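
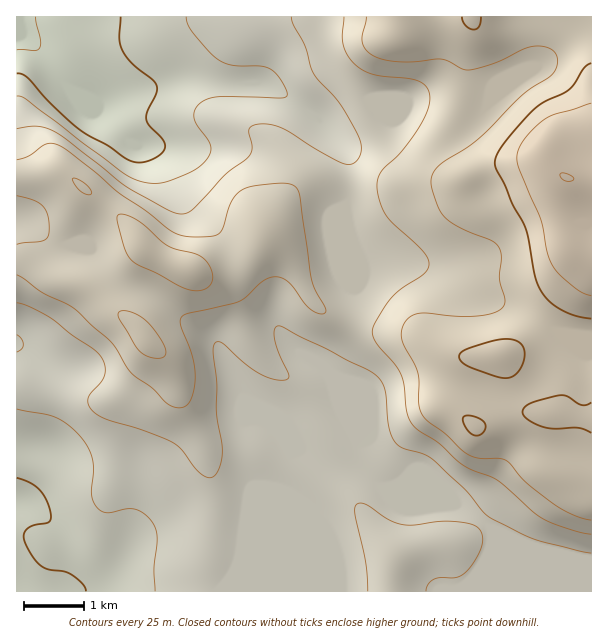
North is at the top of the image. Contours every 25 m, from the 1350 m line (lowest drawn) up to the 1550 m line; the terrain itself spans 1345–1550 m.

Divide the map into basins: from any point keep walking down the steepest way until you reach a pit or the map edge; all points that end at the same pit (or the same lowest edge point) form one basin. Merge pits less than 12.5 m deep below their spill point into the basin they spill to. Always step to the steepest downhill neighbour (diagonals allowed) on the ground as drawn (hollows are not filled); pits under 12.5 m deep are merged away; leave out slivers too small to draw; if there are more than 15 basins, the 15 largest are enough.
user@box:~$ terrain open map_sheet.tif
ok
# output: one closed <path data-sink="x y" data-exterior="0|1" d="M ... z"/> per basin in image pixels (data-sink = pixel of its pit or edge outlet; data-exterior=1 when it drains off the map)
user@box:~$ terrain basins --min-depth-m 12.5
<path data-sink="17 36" data-exterior="1" d="M591 16l-574 0-1 242 8 1 9 5 26 16 22 4 12 6 20 17-1-13 4-9 28-38 12 9 30 12 9 6 11 3 12 0 22-7 18-19 6-17 25 24 23 42 14 13 12 6 36 11 40 4 24 15 21 7 41-1 8 13 8 24 9 16 12 6 21 0 33 4z"/><path data-sink="17 500" data-exterior="1" d="M264 234l-6 17-18 19-22 7-12 0-11-3-9-6-30-12-12-9-18 25-14 22 0 11 2 3-21-18-12-6-22-4-35-21-8 1 0 331 575 1 1-173-34-5-21 0-12-6-9-16-8-24-8-13-41 1-18-6-27-16-40-4-36-11-12-6-14-13-23-42z"/>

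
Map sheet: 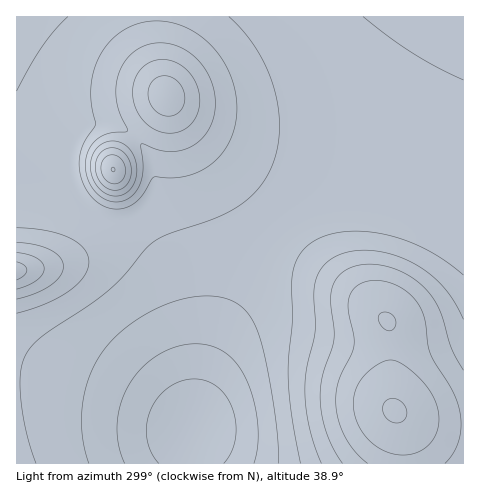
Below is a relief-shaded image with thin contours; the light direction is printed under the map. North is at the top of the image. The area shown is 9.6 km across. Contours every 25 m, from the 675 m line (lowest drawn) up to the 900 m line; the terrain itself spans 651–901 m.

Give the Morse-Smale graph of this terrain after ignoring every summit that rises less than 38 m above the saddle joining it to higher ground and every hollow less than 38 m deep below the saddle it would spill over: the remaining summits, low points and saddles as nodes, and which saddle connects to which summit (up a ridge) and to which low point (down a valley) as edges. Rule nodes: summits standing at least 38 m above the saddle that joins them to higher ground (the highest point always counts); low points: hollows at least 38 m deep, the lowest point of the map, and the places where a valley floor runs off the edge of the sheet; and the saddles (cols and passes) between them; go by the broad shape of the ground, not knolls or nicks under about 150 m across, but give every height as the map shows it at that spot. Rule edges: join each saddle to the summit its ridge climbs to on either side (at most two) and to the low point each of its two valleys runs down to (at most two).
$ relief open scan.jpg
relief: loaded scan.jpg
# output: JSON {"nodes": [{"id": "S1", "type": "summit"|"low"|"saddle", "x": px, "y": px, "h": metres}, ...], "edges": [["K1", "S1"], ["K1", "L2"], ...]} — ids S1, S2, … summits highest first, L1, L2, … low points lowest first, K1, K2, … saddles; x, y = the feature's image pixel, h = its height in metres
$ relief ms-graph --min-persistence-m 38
{"nodes": [
{"id": "S1", "type": "summit", "x": 113, "y": 169, "h": 901},
{"id": "S2", "type": "summit", "x": 395, "y": 411, "h": 877},
{"id": "S3", "type": "summit", "x": 167, "y": 96, "h": 865},
{"id": "S4", "type": "summit", "x": 17, "y": 271, "h": 864},
{"id": "L1", "type": "low", "x": 193, "y": 430, "h": 651},
{"id": "K1", "type": "saddle", "x": 134, "y": 138, "h": 802},
{"id": "K2", "type": "saddle", "x": 97, "y": 216, "h": 759},
{"id": "K3", "type": "saddle", "x": 288, "y": 224, "h": 742}],
"edges": [["K1", "S1"], ["K1", "S3"], ["K1", "L1"], ["K2", "S1"], ["K2", "S4"], ["K2", "L1"], ["K3", "S2"], ["K3", "S3"], ["K3", "L1"]]}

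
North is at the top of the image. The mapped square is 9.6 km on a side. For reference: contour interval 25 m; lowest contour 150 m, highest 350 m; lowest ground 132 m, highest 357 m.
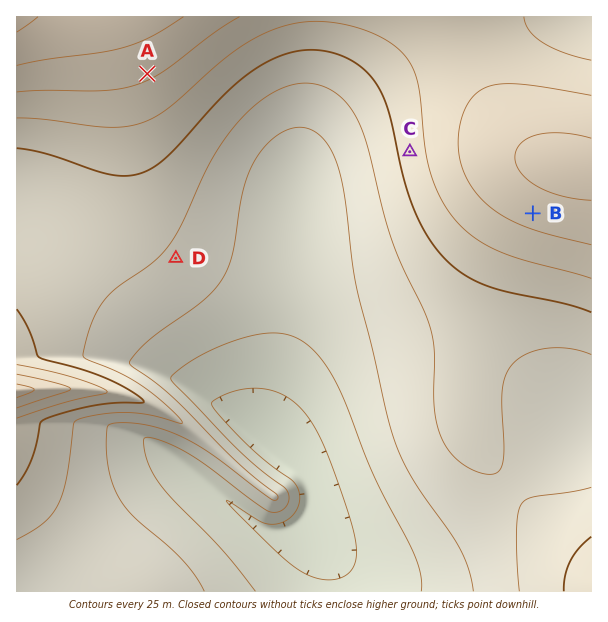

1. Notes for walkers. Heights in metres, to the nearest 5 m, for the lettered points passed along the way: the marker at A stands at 305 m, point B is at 310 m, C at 260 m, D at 220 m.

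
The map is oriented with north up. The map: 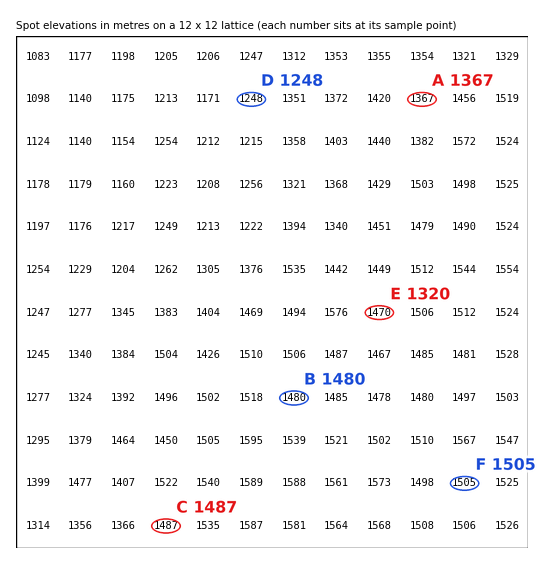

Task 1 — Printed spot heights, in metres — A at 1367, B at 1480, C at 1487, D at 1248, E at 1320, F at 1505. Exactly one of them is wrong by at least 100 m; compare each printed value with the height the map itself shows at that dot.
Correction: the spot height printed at E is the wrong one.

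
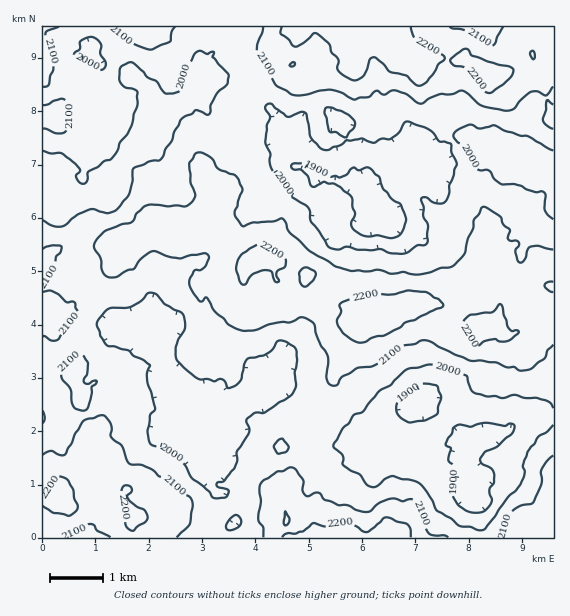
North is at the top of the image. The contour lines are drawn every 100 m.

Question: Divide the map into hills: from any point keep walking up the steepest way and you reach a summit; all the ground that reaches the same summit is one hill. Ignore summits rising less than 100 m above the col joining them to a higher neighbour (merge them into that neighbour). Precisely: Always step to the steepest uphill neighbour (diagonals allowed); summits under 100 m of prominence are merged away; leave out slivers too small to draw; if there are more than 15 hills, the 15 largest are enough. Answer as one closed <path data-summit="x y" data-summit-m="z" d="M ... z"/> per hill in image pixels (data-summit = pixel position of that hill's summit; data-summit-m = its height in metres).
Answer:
<path data-summit="359 320" data-summit-m="2288" d="M220 81l-16 5-7 8-6 1-15 15-16-9-9 1-6 9-2 9 7 13 3 2-5 0-26 26-3 10-12 9-2 5-20-14-12-2-12 1-10 11-9-10 0 190 14-7 7 0 21-20 7-1 8 2 26-13 11 0 7-4 9 1 9 9-6 9-3 4-9 2-12 16 0 14-8 6-1 13-7 9 6 2 16 15 16 1 19 12 9 0 16 20 14-20 12 3 4-3 8-20 0-10 12-3 20 3 14-10 4 0 4 4 12 20 7-1 16 7 12 17 12 3 12-4 9 6 1 2-7 7 9 11 10-22 6-7 13-9 5-10 6-6 3 4 6 26 16 10 22-11 8 0 4 4 9-5 12 1 8-5 7-2 8-6 14 0 12-10 12 2 1-248-5 0-20-20-17 2-4 7-8-12-13 1-20-12-6 0-12 10-14 18-20-9-19 0-7 3-14 22 0 6-4-7-6-3-8 2-3-4 1-12-8-17-4-16-11-13-5-2-12 5-10 1-16 18-6-9-2-9-21-20-12-5-9-8z"/><path data-summit="401 49" data-summit-m="2275" d="M553 26l-336 0-2 22-1 4-9 8 0 5 3 5 4-1 3 3-1 3 3 2-1 4 23 5 29 20 13 13 2 9 6 9 16-18 10-1 12-5 5 2 11 13 4 16 8 17-1 12 3 4 8-2 6 3 4 7 0-6 14-22 7-3 19 0 20 9 14-18 12-10 6 0 20 12 13-1 8 12 4-7 17-2 20 20 4 0z"/><path data-summit="393 537" data-summit-m="2251" d="M285 391l-12 4-6 6-16-3-16 3 0 10-8 20-4 3-12-3-14 21 6 2 4 7 0 22 9 10 11 2 8 9 0 17-12 9-4 8 264-1-4-28-10-13 4-20-4-7 0-22 2-4-4-5-12 1-15 10-16-7-3-3-6-26-3-4-6 6-5 10-13 9-6 7-10 22-9-11 7-7-1-2-9-6-12 4-12-3-12-17-16-7-7 1z"/><path data-summit="60 491" data-summit-m="2243" d="M149 318l-28 5-22 12-8-2-7 1-17 17-4 3-7 0-14 9 1 175 174 0 6-8 12-9 0-17-8-9-11-2-9-10 0-22-4-7-6-2 0-3-14-16-2-2-9 0-19-12-16-1-16-15-6-2 7-9 1-13 8-6 0-14 12-16 9-2 3-4 6-9z"/><path data-summit="136 27" data-summit-m="2183" d="M216 26l-173 0-1 143 8 11 11-10 12-1 12 2 20 14 2-5 12-9 3-10 26-26 5 0-3-2-7-13 2-9 6-9 9-1 16 9 15-15 6-1 7-8 11-5-1-2 3-2-5-8-5 2-4 12 4-14-2-9 9-8 3-9z"/><path data-summit="553 503" data-summit-m="2199" d="M547 415l-6 0-12 10-14 0-8 6-7 2-8 5-12-1-10 7-1 25 2 3 2 8-4 16 10 13 5 29 70-1 0-120z"/>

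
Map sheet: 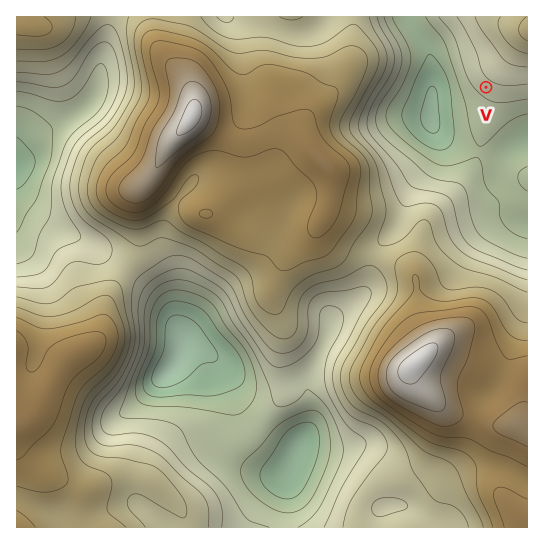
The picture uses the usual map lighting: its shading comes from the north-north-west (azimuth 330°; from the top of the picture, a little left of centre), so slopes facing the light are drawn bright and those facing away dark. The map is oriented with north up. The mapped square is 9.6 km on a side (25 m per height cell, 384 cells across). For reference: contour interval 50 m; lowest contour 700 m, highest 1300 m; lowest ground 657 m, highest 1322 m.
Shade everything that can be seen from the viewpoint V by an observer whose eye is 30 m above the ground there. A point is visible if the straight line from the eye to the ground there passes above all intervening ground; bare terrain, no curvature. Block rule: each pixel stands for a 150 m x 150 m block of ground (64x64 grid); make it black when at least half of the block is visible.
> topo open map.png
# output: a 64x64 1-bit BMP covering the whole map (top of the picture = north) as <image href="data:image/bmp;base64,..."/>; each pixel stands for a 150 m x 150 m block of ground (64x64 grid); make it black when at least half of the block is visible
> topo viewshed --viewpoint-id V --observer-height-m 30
<image width="64" height="64" href="data:image/bmp;base64,Qk0+AgAAAAAAAD4AAAAoAAAAQAAAAEAAAAABAAEAAAAAAAACAAATCwAAEwsAAAIAAAAAAAAA////AAAAAAAAAAAAAAAAAAAAAAAAAAAAAAAAAAAAAAAAAAAAAAAAAAAAAAAAAAAAAAAAAAAAAAAAAAAAAAAAAAAAAAAAAAAAAAAAAAAAAAAAAAAAAAAAAAAAAAAAAAAAAAAAAAAAAAAAAAAAAAAAAAAAAAAAAAAAAAAAAAAAAAYAAAAAAAAAAgAAAAAAAAACAAAAAAAAAAIAAAAAAAAAAgAAAAAAAAADAAAAAAABAAMAAAAAAAPABwAAAAAAA/APAAAAAAAB/A8AAAAAAAH+DwAAAAAAAP+/AAAAAAAAf/8AAAAAAAB//wAAAAAAAD//AAAAAAAAH/8AAAAAAAAf/wAAAAAAAD//AAAAAAAAf/8AAAAAAAD//wAAAAAAB///AAAAAAAP//8AAAAAAAd//wAAAAAABz//AAAAAAB///8AAAAAAP///wAAAAAA////AAAAAAD///8AAAAAAP///wAAAAAA////AAAAAAD///8AAAAAAf///wAAAAAD////AAAAAAf///8AAAAAB////wAAAAAH////AAAAAAf///4AAAIAB////AAAAwAH///8AAADAAP///wAAAAAAP/5/gAAAAAAf/D/AAAAAAA/8P8AAAAAAD/w/wAAAAAAH/D/AAAAAAAf8P8AAAAAAB/w/wAAAAAAH/P/AAAAAAAf//AAAAAAAB//4A=="/>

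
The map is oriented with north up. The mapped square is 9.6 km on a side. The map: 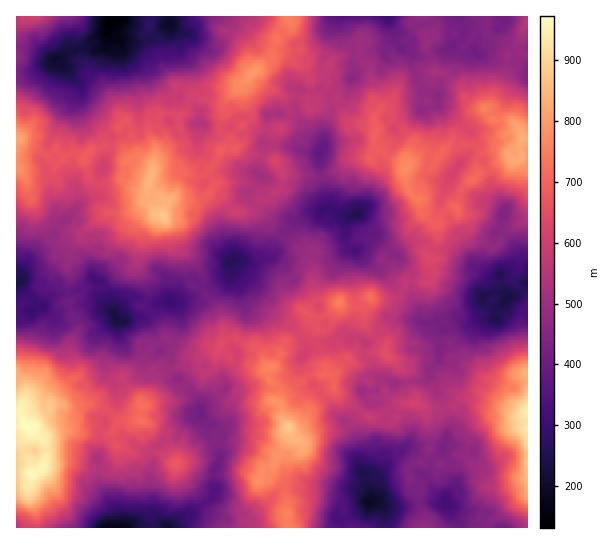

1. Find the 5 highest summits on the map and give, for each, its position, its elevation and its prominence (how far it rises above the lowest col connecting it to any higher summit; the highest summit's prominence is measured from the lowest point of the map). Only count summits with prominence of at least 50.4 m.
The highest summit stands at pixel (29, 427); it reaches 973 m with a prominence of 842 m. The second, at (289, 427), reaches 880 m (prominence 336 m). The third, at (163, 215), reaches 874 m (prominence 326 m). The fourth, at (251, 74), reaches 799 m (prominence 155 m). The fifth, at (406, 169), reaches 770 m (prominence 101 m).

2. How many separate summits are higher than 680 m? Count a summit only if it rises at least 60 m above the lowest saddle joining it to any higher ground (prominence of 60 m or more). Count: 7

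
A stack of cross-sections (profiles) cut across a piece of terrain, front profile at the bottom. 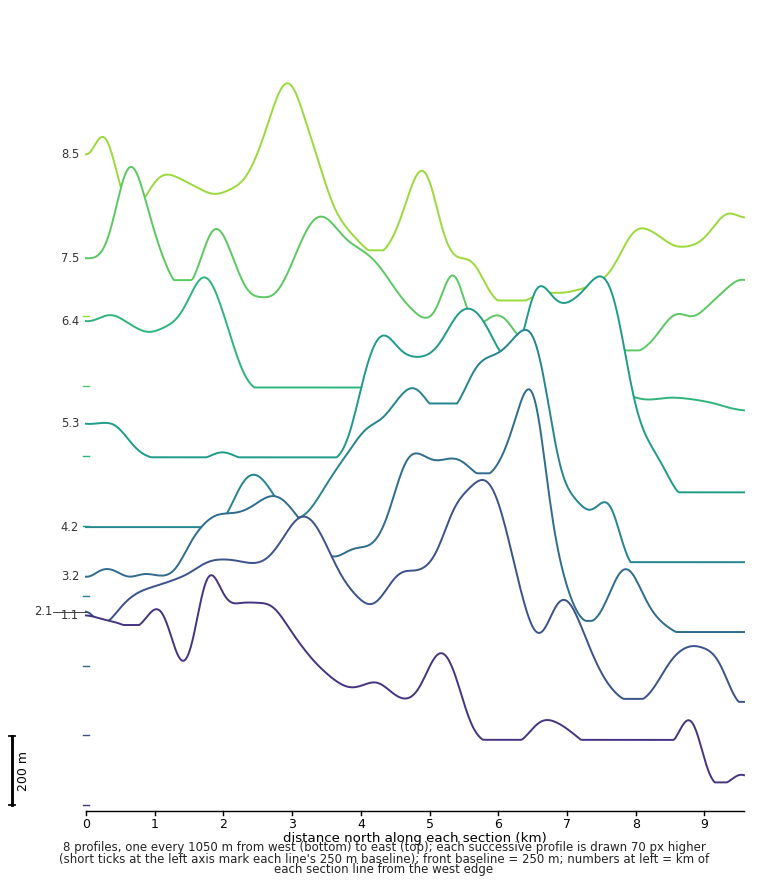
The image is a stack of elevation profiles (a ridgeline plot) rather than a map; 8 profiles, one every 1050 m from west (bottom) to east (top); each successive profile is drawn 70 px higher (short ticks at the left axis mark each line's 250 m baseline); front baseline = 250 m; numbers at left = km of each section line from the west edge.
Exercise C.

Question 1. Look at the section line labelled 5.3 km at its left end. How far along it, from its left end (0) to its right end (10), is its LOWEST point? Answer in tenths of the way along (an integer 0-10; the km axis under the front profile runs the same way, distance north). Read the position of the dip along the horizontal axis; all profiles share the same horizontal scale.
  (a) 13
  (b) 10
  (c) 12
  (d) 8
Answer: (b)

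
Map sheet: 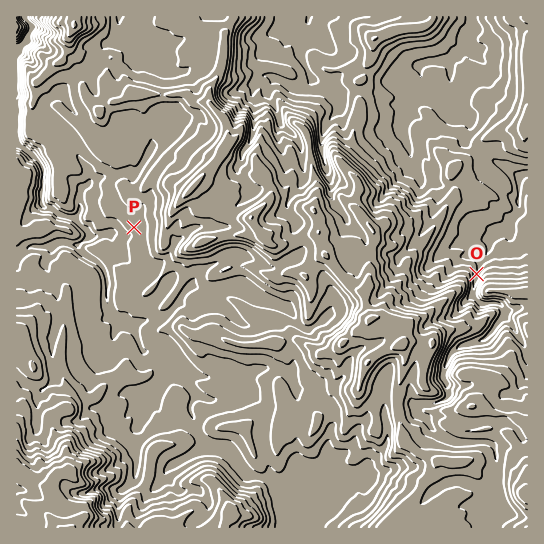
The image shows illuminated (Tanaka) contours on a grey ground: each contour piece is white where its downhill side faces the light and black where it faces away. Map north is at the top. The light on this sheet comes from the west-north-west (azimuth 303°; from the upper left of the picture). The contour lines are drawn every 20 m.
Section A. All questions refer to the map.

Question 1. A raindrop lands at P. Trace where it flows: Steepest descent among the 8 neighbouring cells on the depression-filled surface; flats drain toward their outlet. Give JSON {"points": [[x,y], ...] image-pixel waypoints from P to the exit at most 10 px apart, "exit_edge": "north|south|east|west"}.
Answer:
{"points": [[134, 227], [127, 235], [117, 234], [106, 234], [95, 235], [85, 229], [75, 221], [65, 217], [54, 210], [43, 207], [42, 197], [43, 186], [43, 175], [41, 165], [31, 155], [21, 146], [17, 138]], "exit_edge": "west"}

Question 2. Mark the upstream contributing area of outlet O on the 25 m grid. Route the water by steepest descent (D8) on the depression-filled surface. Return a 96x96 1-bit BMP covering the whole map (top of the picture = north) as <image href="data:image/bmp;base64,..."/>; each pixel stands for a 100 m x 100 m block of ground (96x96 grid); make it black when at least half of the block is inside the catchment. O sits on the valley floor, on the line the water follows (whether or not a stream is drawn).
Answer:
<image width="96" height="96" href="data:image/bmp;base64,Qk2+BAAAAAAAAD4AAAAoAAAAYAAAAGAAAAABAAEAAAAAAIAEAAATCwAAEwsAAAIAAAAAAAAA////AAAAAAAAAAAAAAAAAAf///8AAAAAAAAAAAP///8AAAAAAAAAAAH///8AAAAAAAAAAAD///8AAAAAAAAAAAB///8AAAAAAAAAAAA///8AAAAAAAAAAAAf//8AAAAAAAAAAAAP//8AAAAAAAAAAAAP//8AAAAAAAAAAAAH//8AAAAAAAAAAAAD//8AAAAAAAAAAAAB//8AAAAAAAAAAAAB//8AAAAAAAAAAAAH//8AAAAAAAAAAAAf//8AAAAAAAAAAAB///8AAAAAAAAAAAB///8AAAAAAAAAAAD///8AAAAAAAAAAAD///8AAAAAAAAAAAD///8AAAAAAAAAAAD///8AAAAAAAAAAAD///8AAAAAAAAAAAH///8AAAAAAAAAAAH///8AAAAAAAAAAAD///8AAAAAAAAAAAD///8AAAAAAAAAAAD///8AAAAAAAAAAAD///8AAAAAAAAAAAD///8AAAAAAAAAAAB///8AAAAAAAAAAAB///8AAAAAAAAAAAB///8AAAAAAAAAAAB///8AAAAAAAAAAAB///8AAAAAAAAAAAB///8AAAAAAAAAAAB///8AAAAAAAAAAAB///8AAAAAAAAAAAB///8AAAAAAAAAAAA///8AAAAAAAAAAAAP//8AAAAAAAAAAAAD//8AAAAAAAAAAAAB//8AAAAAAAAAAAAA//8AAAAAAAAAAAAAf/8AAAAAAAAAAAAAP+AAAAAAAAAAAAAAHwAAAAAAAAAAAAAADwAAAAAAAAAAAAAABgAAAAAAAAAAAAAAAAAAAAAAAAAAAAAAAAAAAAAAAAAAAAAAAAAAAAAAAAAAAAAAAAAAAAAAAAAAAAAAAAAAAAAAAAAAAAAAAAAAAAAAAAAAAAAAAAAAAAAAAAAAAAAAAAAAAAAAAAAAAAAAAAAAAAAAAAAAAAAAAAAAAAAAAAAAAAAAAAAAAAAAAAAAAAAAAAAAAAAAAAAAAAAAAAAAAAAAAAAAAAAAAAAAAAAAAAAAAAAAAAAAAAAAAAAAAAAAAAAAAAAAAAAAAAAAAAAAAAAAAAAAAAAAAAAAAAAAAAAAAAAAAAAAAAAAAAAAAAAAAAAAAAAAAAAAAAAAAAAAAAAAAAAAAAAAAAAAAAAAAAAAAAAAAAAAAAAAAAAAAAAAAAAAAAAAAAAAAAAAAAAAAAAAAAAAAAAAAAAAAAAAAAAAAAAAAAAAAAAAAAAAAAAAAAAAAAAAAAAAAAAAAAAAAAAAAAAAAAAAAAAAAAAAAAAAAAAAAAAAAAAAAAAAAAAAAAAAAAAAAAAAAAAAAAAAAAAAAAAAAAAAAAAAAAAAAAAAAAAAAAAAAAAAAAAAAAAAAAAAAAAAAAAAAAAAAAAAAAAAAAAAAAAAAAAAAAAAAAAAAAAAAAAAAAAAAAAAAAAAAAAAAAAAAAAAAAAAAAAAAAAAAAAAAAAAAAAAAAAAAAAAAAAAAAAAAAAAAAAAAAAAAAAAAAAAAAAAAAAAAAAAAAAAAAAAAAAAAAAAAAAAAAAAAAAAAAAAAAAAAAAAAAAAAAA="/>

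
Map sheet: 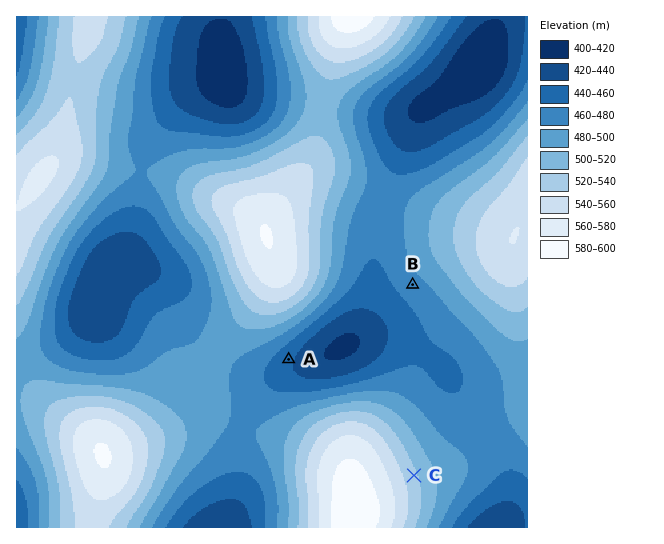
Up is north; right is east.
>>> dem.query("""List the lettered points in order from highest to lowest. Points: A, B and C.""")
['C', 'B', 'A']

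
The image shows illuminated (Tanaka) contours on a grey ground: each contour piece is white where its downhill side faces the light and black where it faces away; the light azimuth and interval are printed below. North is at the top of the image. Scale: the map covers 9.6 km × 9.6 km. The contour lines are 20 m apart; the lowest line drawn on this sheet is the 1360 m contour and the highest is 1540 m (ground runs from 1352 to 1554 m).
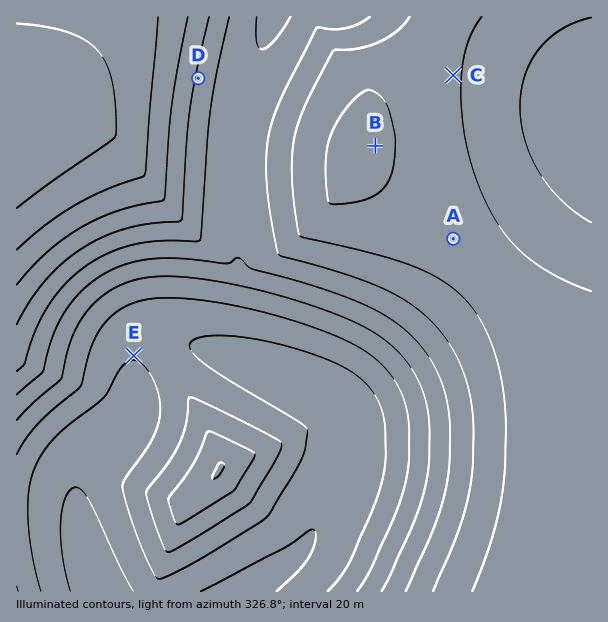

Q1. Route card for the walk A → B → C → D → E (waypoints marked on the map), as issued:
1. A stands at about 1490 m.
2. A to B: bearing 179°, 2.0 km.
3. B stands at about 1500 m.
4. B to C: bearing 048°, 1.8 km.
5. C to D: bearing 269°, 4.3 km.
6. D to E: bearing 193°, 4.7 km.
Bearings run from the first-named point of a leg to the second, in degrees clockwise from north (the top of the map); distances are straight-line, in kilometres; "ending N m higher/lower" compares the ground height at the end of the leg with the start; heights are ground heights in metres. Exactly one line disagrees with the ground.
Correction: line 2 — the bearing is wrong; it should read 320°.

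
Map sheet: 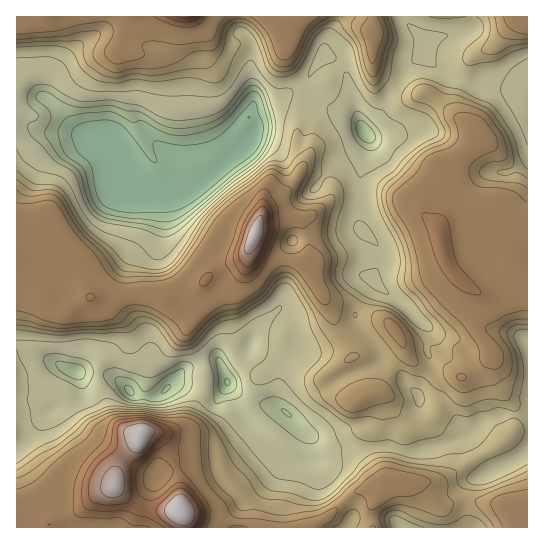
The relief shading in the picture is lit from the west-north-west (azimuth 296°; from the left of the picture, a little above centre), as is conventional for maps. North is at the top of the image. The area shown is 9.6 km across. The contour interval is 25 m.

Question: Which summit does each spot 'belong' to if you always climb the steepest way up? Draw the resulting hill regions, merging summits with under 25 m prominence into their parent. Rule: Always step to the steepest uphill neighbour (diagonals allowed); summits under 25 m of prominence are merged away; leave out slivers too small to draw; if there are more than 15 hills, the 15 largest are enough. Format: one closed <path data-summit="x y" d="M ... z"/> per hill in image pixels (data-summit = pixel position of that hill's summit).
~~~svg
<path data-summit="255 234" d="M306 87l-19 6-10 8-23 6 3 18-8 18-40 36-22 12-10 2-30-2-10-4-6-6-10-32-8-9-36-7-35-1-16-9-9-2-1 224 18 11 16 4 21 11 38 4 8 4 18 16 20 1 8-4 23-24 12-5 19-3 6 9 25-19 12-24 17-15 4 0 11 11 5 13-1 16-17 16 0 16-3 8 0 14 13 10 2 0 16-18 12-8 31-16 28-9 2-2 0-8-24-35 0-8 17-28-1-5 9-20-5-15-16-13 4-21-4-34 8-20 1-17-6-8-4-11-6-6-16-2-12-6-11-6z"/><path data-summit="441 241" d="M425 51l-17 15-11 19-8 8-8 20-17 18 5 7 0 12-9 25 4 22-4 33 16 13 5 12-9 26 26 19 31 30-2 21 5 12 0 10-13 17 0 8 22 2 24 31 5 2 13-12 15-6 30 0 0-314-30-16-24-1-23-8-18-12z"/><path data-summit="179 510" d="M281 311l-4 0-17 15-12 24-25 20 17 41 9 10-2 8-12 12-16 10-5 10-23 3-33 9-11 26-4 18 0 10 324 1-2-38 3-7 9-6 38-17 13-10 0-33-3-2-27 0-15 6-20 16-44 14-10 1-19-5-35 4-13-2-19 10-10 1-2-3-2-22-33-30 3-38 18-18-1-19-8-13z"/><path data-summit="185 17" d="M238 16l-221 0-1 105 10 2 16 9 35 1 36 7 8 9 10 32 6 6 10 4 14 0 9 2 17-2 27-16 31-29-8-9-1-10 5-9 12-11 0-18-2-12 1-30-5-12-7-4z"/><path data-summit="139 437" d="M217 360l-15 1-16 7-23 24-8 4-20-1-13-12-13-8-31-3 5 14-3 12-13 9-8 2 7 2 17 18 63 43 11 3 34-11 20-1 4-2 1-7 19-13 9-8 5-10 0-2-9-10-4-12-8-13-5-17z"/><path data-summit="115 485" d="M63 409l-10 0-4 3-17 22-15 15 2 4 41 53 11 22 71 0 5-29 10-24-19-7-23-19-32-20z"/><path data-summit="363 397" d="M381 361l-8 6-23 6-31 16-12 8-18 18 20 20 2 22 2 3 10-1 19-10 13 2 32-4 5-14 21-16 7-16-3-7-18-21z"/><path data-summit="527 17" d="M527 16l-124 0 0 2 18 20 4 16 4 7 13 10 27 12 29 2 8 3 21 12z"/><path data-summit="374 33" d="M402 16l-61 0-20 38 1 3 8 0 5 3 9 10 19 61 18-18 8-20 8-8 11-19 16-13-3-15-17-17z"/><path data-summit="287 25" d="M339 16l-100 1 1 14 7 4 5 12-1 30 3 30 23-6 10-8 20-7 1-8 13-21 11-26 8-12z"/><path data-summit="395 330" d="M374 283l-7 8-11 20 1 12 19 23 4 8 0 7 19 12 6 9 13 11 14-20 0-10-5-12 2-21-31-30z"/><path data-summit="527 523" d="M527 451l-12 9-38 17-9 6-3 7 0 27 4 11 59-1z"/>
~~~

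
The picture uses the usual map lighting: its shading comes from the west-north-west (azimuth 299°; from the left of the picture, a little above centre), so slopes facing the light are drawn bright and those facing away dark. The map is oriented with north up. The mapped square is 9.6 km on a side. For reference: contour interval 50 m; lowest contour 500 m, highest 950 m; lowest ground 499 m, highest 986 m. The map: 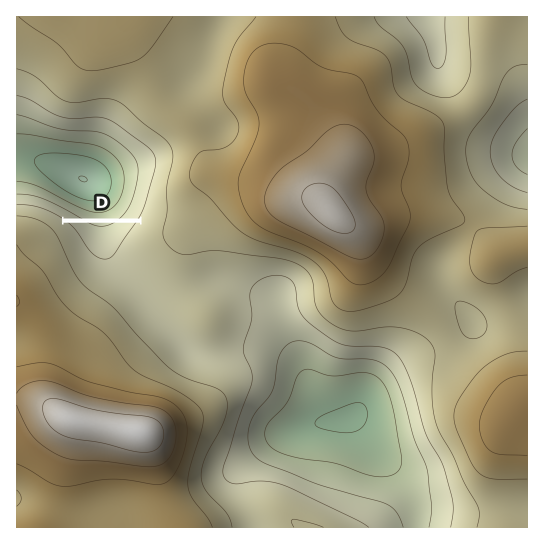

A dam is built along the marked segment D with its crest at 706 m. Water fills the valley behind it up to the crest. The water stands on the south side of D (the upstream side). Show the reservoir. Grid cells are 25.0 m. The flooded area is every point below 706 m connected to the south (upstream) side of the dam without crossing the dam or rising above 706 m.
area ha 69.5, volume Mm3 12.88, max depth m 65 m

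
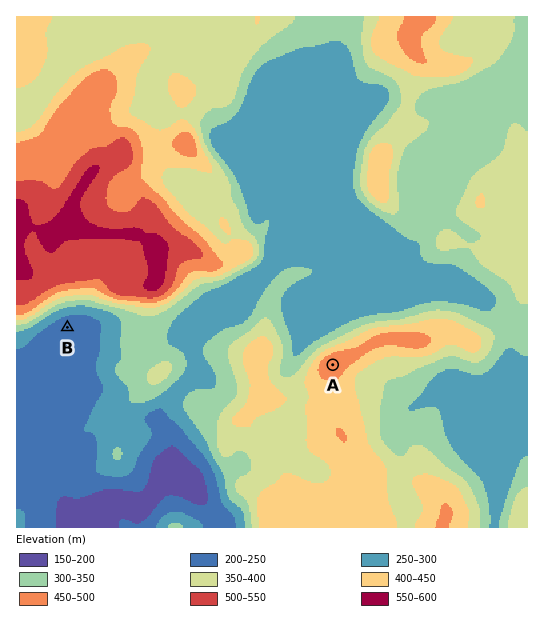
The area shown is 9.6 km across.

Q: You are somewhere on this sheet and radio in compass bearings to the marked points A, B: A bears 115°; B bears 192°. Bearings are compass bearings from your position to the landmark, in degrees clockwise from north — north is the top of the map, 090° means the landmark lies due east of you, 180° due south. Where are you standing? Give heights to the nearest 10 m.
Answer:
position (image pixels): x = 84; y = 249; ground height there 530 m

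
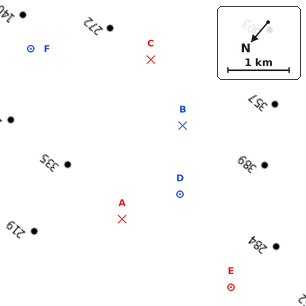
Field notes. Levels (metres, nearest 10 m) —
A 280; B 350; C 310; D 340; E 270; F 160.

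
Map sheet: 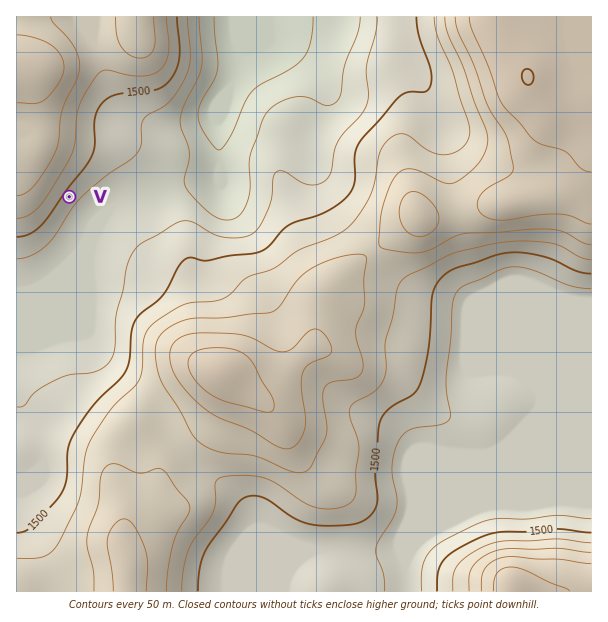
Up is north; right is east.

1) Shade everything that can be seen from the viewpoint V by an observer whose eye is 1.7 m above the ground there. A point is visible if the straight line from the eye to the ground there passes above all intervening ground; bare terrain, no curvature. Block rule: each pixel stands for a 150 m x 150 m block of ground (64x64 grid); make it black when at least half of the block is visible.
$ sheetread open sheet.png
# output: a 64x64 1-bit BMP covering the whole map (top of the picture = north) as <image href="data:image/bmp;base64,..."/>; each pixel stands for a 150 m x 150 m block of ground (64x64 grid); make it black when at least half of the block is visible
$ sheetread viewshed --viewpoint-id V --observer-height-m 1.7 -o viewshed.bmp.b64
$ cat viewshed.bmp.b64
<image width="64" height="64" href="data:image/bmp;base64,Qk0+AgAAAAAAAD4AAAAoAAAAQAAAAEAAAAABAAEAAAAAAAACAAATCwAAEwsAAAIAAAAAAAAA////AAAAAAAAAAAAAAAAAPAAAAAAAAAA+AAAAAAAAAD4AAAAAAAAAPwAAAAAAAAA/gAAAAAAAAD/8AAAAAAAAP/4AAAAAAAA//wAAAAAAAD//AAAAAAAAH+8AAAAAAAAPzgAAAAAAAAj+AAAAAAAACPwAAAAAAAAA/AAAAAAAAD/4AAAAAAAAP/gAAAAAAAA/+AAAAAAAAD/8AAAAAAAAP/8AAAAAAAA//4AAAAAAAD//gAAAAAAAP/+AAAAAAAA//8AAAAAAAD//wAAAAAAAP///gAAAAAA////ggAAAAD////DAAAAAP///8eAAAAA////54AAAAD/////gAAAAP////+AAAAAf////4AAAAB/////wAAAAD/////AAAAAH////+AAAAAf//f/8AAAAA//8//8AAAAD//w///gAAAP//B///AAAA//8H//+AAAD//gf//wAAAf/+B///AAAB//4H//8AAAH//gfn/wAAAP/8D8H/AAAAH/wPwf4AAAAH/A+B/gAf4AP8B4P+AH/AAAAHw/4AfgAAAAfH/AD+AAAAA+P8AP4AAAAD4f4B/AAAAAPg/gP8AAAAAeD+D/gAABgA4P4f+AAAGABx/j/wAAA4AB/+f/AAAHAAD///8AAAYAAH///gAABAAAP//8AAAAAAAf//wAAAAAAB//+AAAAAAAD//4AA=="/>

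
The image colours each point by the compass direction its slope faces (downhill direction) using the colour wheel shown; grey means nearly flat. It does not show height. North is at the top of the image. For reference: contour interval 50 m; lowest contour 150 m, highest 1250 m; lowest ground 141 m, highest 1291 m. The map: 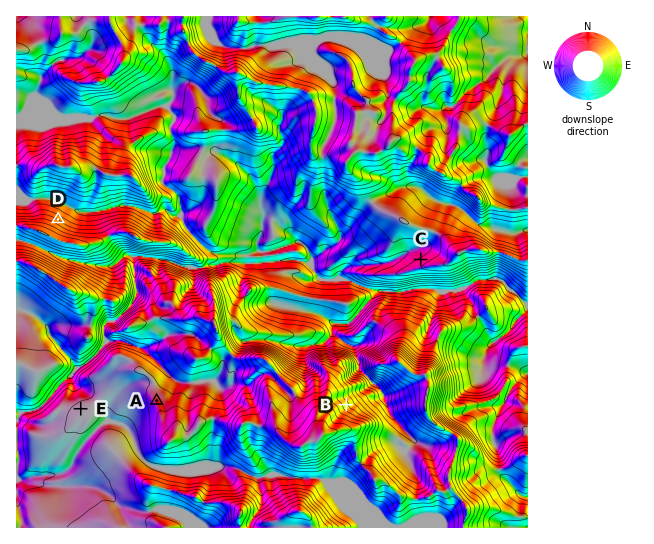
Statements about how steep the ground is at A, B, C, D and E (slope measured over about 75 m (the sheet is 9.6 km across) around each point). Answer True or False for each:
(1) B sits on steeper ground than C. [True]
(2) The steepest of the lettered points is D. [True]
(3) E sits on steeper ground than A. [False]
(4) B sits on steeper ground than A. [True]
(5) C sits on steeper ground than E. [True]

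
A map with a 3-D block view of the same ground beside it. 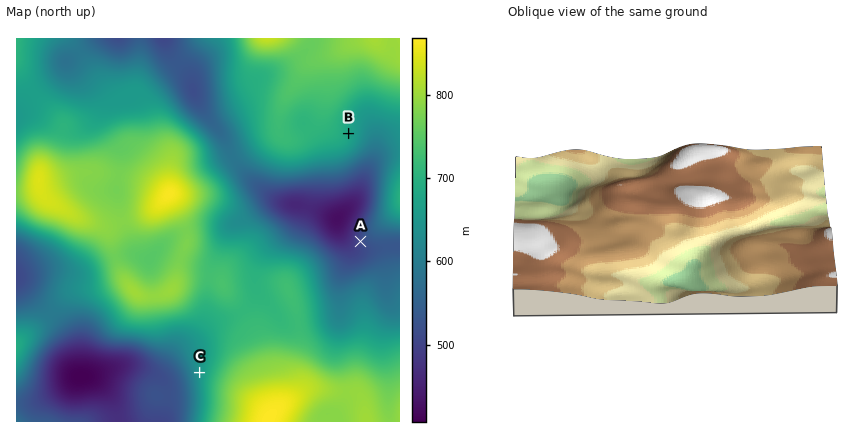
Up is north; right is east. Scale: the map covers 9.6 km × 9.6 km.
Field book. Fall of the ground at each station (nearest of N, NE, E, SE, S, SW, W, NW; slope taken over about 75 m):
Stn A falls W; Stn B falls E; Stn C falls W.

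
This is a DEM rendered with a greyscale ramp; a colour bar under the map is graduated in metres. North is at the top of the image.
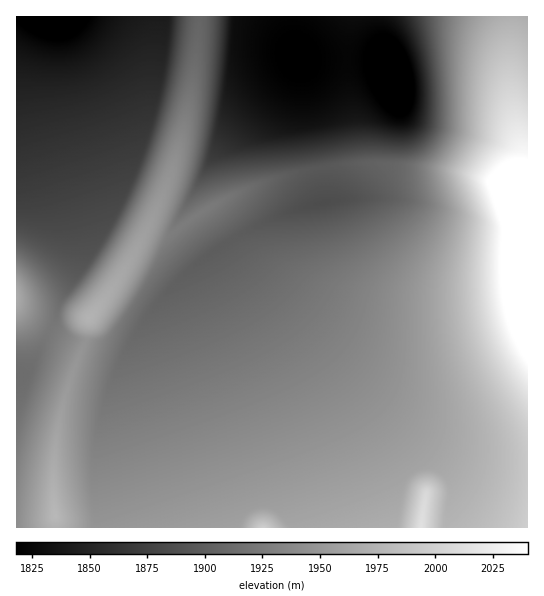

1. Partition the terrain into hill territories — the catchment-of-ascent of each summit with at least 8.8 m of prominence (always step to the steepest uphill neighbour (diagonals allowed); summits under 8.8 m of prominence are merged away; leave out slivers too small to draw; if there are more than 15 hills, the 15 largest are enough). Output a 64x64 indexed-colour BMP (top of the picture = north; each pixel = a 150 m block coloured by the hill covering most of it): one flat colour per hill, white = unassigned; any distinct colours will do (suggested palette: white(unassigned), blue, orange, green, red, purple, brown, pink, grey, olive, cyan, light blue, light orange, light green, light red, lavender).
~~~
<image width="64" height="64" href="data:image/bmp;base64,Qk12CAAAAAAAAHYAAAAoAAAAQAAAAEAAAAABAAQAAAAAAAAIAAATCwAAEwsAABAAAAAAAAAA////ALR3HwAOf/8ALKAsACgn1gC9Z5QAS1aMAMJ34wB/f38AIr28AM++FwDox64AeLv/AIrfmACWmP8A1bDFAFVVVVVVMzMzMzMzMzMzMzMzNERERERERERERBERERERVVVVVVUzMzMzMzMzMzMzMzNEREREREREREREERERERFVVVVVVTMzMzMzMzMzMzMzM0REREREREREREQREREREVVVVVVVMzMzMzMzMzMzMzMzRERERERERERERBERERERVVVVVVUzMzMzMzMzMzMzMzREREREREREREREERERERFVVVVVVTMzMzMzMzMzMzMzNEREREREREREREQREREREVVVVVVVMzMzMzMzMzMzMzM0RERERERERERERBERERERVVVVVVUzMzMzMzMzMzMzM0RERERERERERERBERERERFVVVVVVTMzMzMzMzMzMzMzRERERERERERERBEREREREVVVVVVVMzMzMzMzMzMzMzNERERERERERERBERERERERVVVVVVUzMzMzMzMzMzMzNERERERERERERBERERERERFVVVVVVTMzMzMzMzMzMzM0RERERERERERBEREREREREVVVVVVVMzMzMzMzMzMzM0RERERERERERBERERERERERVVVVVVVTMzMzMzMzMzMzRERERERERERBERERERERERFVVVVVVVMzMzMzMzMzMzNERERERERERBEREREREREREVVVVVVVUzMzMzMzMzMzNERERERERERBERERERERERERVVVVVVVTMzMzMzMzMzM0RERERERERBERERERERERERFVVVVVVVUzMzMzMzMzMzRERERERERBEREREREREREREVVVVVVVVTMzMzMzMzMzRERERERERBERERERERERERERZVVVVVVVUzMzMzMzMzNERERERERBERERERERERERERFmVVVVVVVTMzMzMzMzNERERERERBEREREREREREREREWZVVVVVVVMzMzMzMzM0RERERERBERERERERERERERERZmVVVVVSIjMzMzMzM0RERERERBERERERERERERERERFmZlVVIiIiIzMzMzMzRERERERBEREREREREREREREREWZmUiIiIiIjMzMzMzNEREREREERERERERERERERERERZmZiIiIiIiIzMzMzNEREREREERERERERERERERERERFmZmIiIiIiIiMzMzM0REREREEREREREREREREREREREWZmYiIiIiIiIzMzM0REREREERERERERERERERERERERZmZmIiIiIiIiMzMzREREREERERERERERERERERERERFmZmYiIiIiIiIjMzREREREEREREREREREREREREREREWZmZmIiIiIiIiIzNEREREERERERERERERERERERERERZmZmYiIiIiIiIiNEREREQRERERERERERERERERERERFmZmZmIiIiIiIiIkREREQREREREREREREREREREREREWZmZmYiIiIiIiIiJEREQRERERERERERERERERERERERZmZmZiIiIiIiIiIiJEQRERERERERERERERERERERERFmZmZmIiIiIiIiIiIiRBEREREREREREREREREREREREWZmZmYiIiIiIiIiIiIiERERERERERERERERERERERERZmZmYiIiIiIiIiIiIiIhERERERERERERERERERERERFmZmZiIiIiIiIiIiIiIiIiEREREREREREREREREREREWZmZmIiIiIiIiIiIiIiIiIiERERERERERERERERERERZmZmYiIiIiIiIiIiIiIiIiIiIhERERERERERERERERFmZmYiIiIiIiIiIiIiIiIiIiIiEREREREREREREREREWZmZiIiIiIiIiIiIiIiIiIiIiIRERERERERERERERERZmZmIiIiIiIiIiIiIiIiIiIiIhERERERERERERERERFmZmIiIiIiIiIiIiIiIiIiIiIiEREREREREREREREREWZmYiIiIiIiIiIiIiIiIiIiIiIRERERERERERERERERZmZiIiIiIiIiIiIiIiIiIiIiIhERERERERERERERERFmZiIiIiIiIiIiIiIiIiIiIiIiEREREREREREREREREWZmIiIiIiIiIiIiIiIiIiIiIiERERERERERERERERERZmYiIiIiIiIiIiIiIiIiIiIiIRERERERERERERERERFmYiIiIiIiIiIiIiIiIiIiIiIhEREREREREREREREREWZiIiIiIiIiIiIiIiIiIiIiIiERERERERERERERERERZmIiIiIiIiIiIiIiIiIiIiIiIRERERERERERERERERFmYiIiIiIiIiIiIiIiIiIiIiIhEREREREREREREREREWZiIiIiIiIiIiIiIiIiIiIiIhERERERERERERERERERZmIiIiIiIiIiIiIiIiIiIiIiERERERERERERERERERFmYiIiIiIiIiIiIiIiIiIiIiIREREREREREREREREREWZiIiIiIiIiIiIiIiIiIiIiIhERERERERERERERERERZmIiIiIiIiIiIiIiIiIiIiIhERERERERERERERERERFmYiIiIiIiIiIiIiIiIiIiIiEREREREREREREREREREWZmIiIiIiIiIiIiIiIiIiIiIRERERERERERERERERERZmYiIiIiIiIiIiIiIiIiIiIhERERERERERERERERERFmZiIiIiIiIiIiIiIiIiIiIiEREREREREREREREREREWZmIiIiIiIiIiIiIiIiIiIiERERERERERERERERERER"/>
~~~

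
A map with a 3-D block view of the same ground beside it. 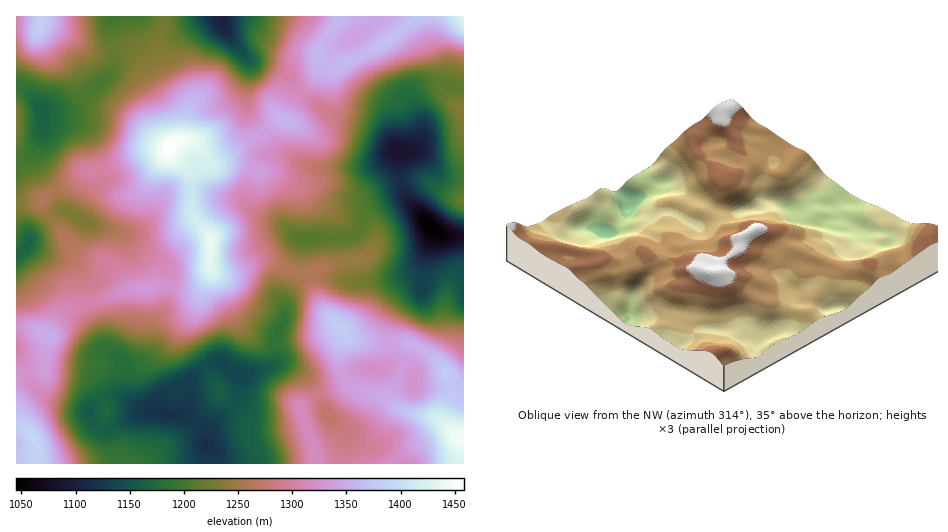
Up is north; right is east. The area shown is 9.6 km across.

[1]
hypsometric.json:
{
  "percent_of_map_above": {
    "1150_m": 90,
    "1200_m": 76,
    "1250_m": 56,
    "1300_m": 37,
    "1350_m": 14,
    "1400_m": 4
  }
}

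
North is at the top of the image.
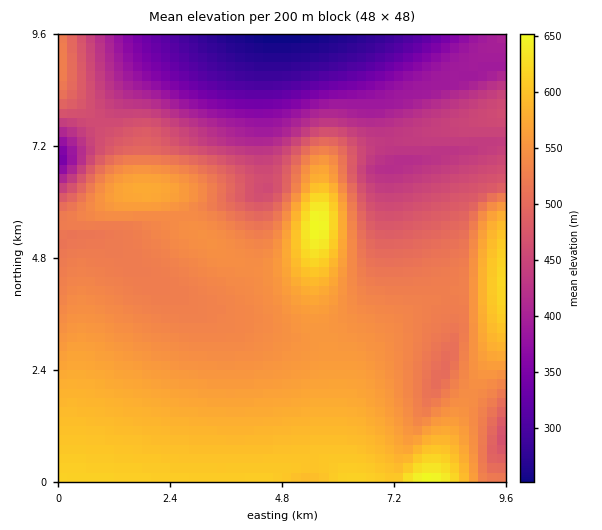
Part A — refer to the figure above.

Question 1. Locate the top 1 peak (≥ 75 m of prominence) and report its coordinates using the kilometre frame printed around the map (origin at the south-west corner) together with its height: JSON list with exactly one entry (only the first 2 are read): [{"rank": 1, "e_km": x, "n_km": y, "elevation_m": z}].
[{"rank": 1, "e_km": 5.56, "n_km": 5.51, "elevation_m": 654}]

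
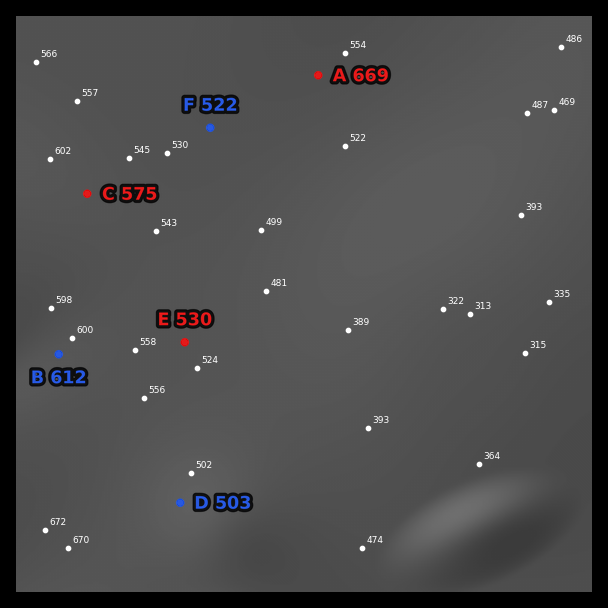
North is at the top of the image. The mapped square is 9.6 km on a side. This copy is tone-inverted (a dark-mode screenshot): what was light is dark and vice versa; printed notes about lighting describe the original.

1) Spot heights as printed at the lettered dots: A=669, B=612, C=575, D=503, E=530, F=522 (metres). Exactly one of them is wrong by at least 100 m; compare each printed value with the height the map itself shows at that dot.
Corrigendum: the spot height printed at A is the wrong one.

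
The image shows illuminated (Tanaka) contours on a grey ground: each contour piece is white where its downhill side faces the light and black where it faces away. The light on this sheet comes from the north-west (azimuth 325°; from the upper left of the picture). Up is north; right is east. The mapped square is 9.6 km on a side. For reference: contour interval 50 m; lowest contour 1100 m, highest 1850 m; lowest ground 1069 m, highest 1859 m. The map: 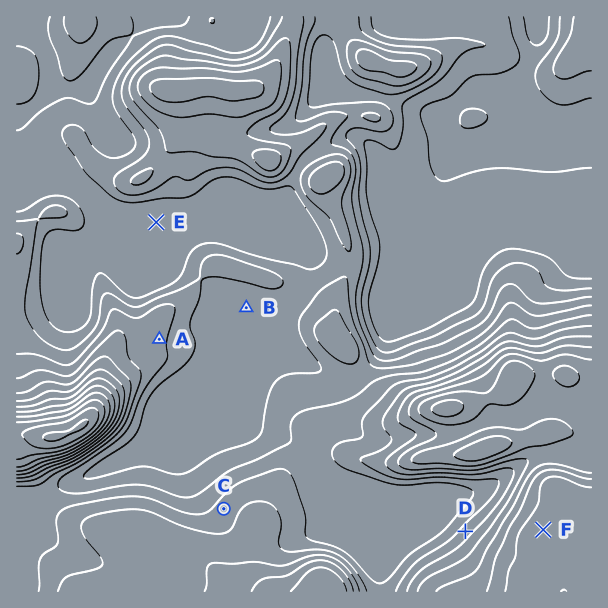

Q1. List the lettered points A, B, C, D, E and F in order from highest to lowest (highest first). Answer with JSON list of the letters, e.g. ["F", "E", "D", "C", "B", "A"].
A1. ["F", "D", "C", "A", "B", "E"]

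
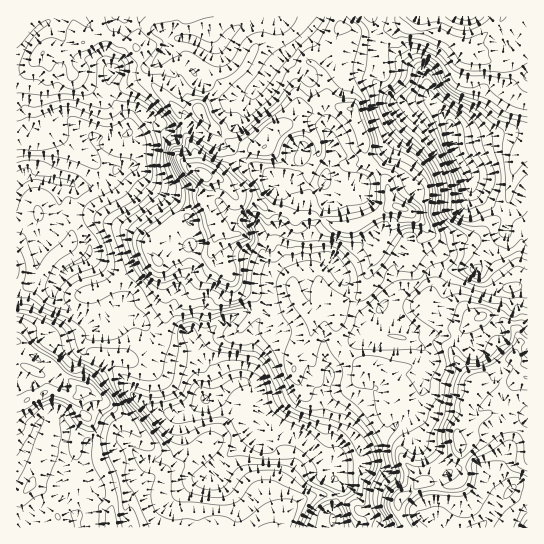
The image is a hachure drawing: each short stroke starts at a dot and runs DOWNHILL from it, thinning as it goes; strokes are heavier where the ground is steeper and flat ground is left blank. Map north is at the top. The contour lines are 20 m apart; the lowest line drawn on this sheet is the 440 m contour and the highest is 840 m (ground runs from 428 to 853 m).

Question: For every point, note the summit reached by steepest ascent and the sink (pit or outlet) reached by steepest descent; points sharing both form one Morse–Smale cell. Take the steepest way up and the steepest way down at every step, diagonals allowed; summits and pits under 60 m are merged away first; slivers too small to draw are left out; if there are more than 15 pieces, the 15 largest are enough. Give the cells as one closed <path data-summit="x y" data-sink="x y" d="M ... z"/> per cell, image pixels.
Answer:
<path data-summit="203 175" data-sink="453 138" d="M527 16l-24 0-9 12-25 20-6 0-26-15-27-2-10-8-3-7-380 0-1 53 7 0 6-2 17-18 23 3 12-9 12-3 9-7 20 10 9 1 6 5 3 5 0 20 11 9 26 27 7 12 3 15 8 13 1 16 12 16-4 17-17 9-8 9-5 8-13 7-9 9-1 8 7 12 28-6 23 0 3-4 7-22 11 6 9-2 16 7 11-1 3-5 0-12-3-14 19 3 10 8 3-3 17 0 23 11 13 0 8-3 32-17 11 1 1 5-3 5-16 21-16 32 0 14-3 6-6 6-10 3-10 7-3 28 1 8 6 10 16-13 24 5 28-1 4-3-2-8-16-15-6-10-7-3 10-12 17-6 23-16 43-2 8-4 10 6 12 17 10-1 7-9 4-12z"/><path data-summit="203 175" data-sink="17 185" d="M54 49l-8 0-17 18-13 3 0 219 11-2 8-8 12 5 7 0-2 5 1 8 13 11 27 15 21-14 7 6 18 2 10 12 13 7 3-13 0-30-4-27-9-13-1-10 10-11 13-7 5-8 8-9 17-9 4-10-1-11-11-12-1-16-8-13-3-15-7-12-24-26-8-4-7 0-23 12-13 3-31-22-4-21-9 0z"/><path data-summit="203 175" data-sink="205 399" d="M399 207l-8 0-40 20-13 0-23-11-17 0-3 3-10-8-18-2 2 25-3 5-11 1-16-7-9 2-11-6-7 22-3 4-23 0-27 7 4 9 2 22 0 30-2 12 6 4 13 0 7-4 4 11 16 16 11 25 0 6-5 4-12 3-20 14 0 13 6 16 24 29 2 0 5-7 27-28 9-2 3-15 11 1 36 22 13-13 4-11 0-22 6-18 0-12 14-13-7-19 3-28 10-7 10-3 6-6 3-6 0-14 9-20 26-38 0-4z"/><path data-summit="82 393" data-sink="205 399" d="M189 335l-7 4-13 0-7-3-6 10-11 11-10 3-33-4-14 23-3 12-6 4 4 18 8 9 4 9 2 10 0 14 12 27 3 11 0 34 219 1 2-7-1-10 8-18 0-8-7-8-1-11-25-23-29-18-8-4-11-1-3 15-9 2-27 28-5 7-2 0-14-15-14-22-2-8 0-13 20-14 12-3 5-4 0-6-11-25-16-16z"/><path data-summit="459 445" data-sink="453 138" d="M485 265l-8 4-43 2-23 16-17 6-9 9-1 3 7 3 6 10 16 15 2 8-4 3-28 1-24-5-15 13 10 8 14 5-3 4 0 7 10 14 7 6 11 3 9-4 11 18 0 8 4 8 13 7 27 0 2 7 18-9 8-2 20-9 6 0 15 9 2 0 0-166-8 16-6 5-7 0-12-17z"/><path data-summit="82 393" data-sink="453 138" d="M18 341l-2 1 0 185 95 1 1-35-4-15-11-23 0-14-2-10-14-22-2-11 2-7-30-28z"/><path data-summit="459 445" data-sink="205 399" d="M343 353l-14 14 0 12-6 18-2 28-13 18 24 23 1 11 26 20 5 10 0 10-9 11 51 0-7-17 0-10 22-18 6-2 20-21 7-4 6-7-1-8-2-4-27 0-9-4-6-7-2-12-8-15-3-3-9 4-11-3-7-6-10-14 0-7 3-4-14-5z"/><path data-summit="459 445" data-sink="527 527" d="M511 424l-14 3-37 16 4 32-7 9-19 1-12-4-5 2-18 13-4 5 0 10 8 16 120 1 1-94z"/><path data-summit="82 393" data-sink="17 185" d="M37 279l-10 8-11 3 0 51 35 22 31 29 3-1 3-12 14-23 12 0 15 4 12-1 4-2 10-10 6-9-2-3-10-6-10-12-18-2-7-6-21 14-27-15-9-7-5-7 2-10-7 0z"/><path data-summit="203 175" data-sink="205 399" d="M102 33l-9 7-12 3-13 10-1 4 4 16 31 22 13-3 23-12 7 0-6-9 1-17-3-5-6-5-9-1z"/><path data-summit="203 175" data-sink="466 17" d="M502 16l-104 0-1 2 4 7 9 6 27 2 26 15 6 0 25-20 7-7z"/><path data-summit="203 175" data-sink="205 399" d="M341 483l-2 0 1 10-8 18 0 16 22 1 10-11 0-10-5-10z"/><path data-summit="459 445" data-sink="453 138" d="M459 449l-28 28-2 6 9 2 15 0 10-7 1-12z"/>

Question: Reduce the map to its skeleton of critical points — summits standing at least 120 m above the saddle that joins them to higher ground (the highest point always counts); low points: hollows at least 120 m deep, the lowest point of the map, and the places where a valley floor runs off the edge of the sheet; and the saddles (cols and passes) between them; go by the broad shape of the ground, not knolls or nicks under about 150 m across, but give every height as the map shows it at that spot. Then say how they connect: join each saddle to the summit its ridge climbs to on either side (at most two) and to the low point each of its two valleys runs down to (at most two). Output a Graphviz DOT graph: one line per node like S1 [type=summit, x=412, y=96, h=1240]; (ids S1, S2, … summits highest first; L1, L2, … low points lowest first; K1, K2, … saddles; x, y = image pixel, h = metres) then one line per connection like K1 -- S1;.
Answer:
graph terrain {
  S1 [type=summit, x=203, y=175, h=853];
  S2 [type=summit, x=459, y=445, h=813];
  S3 [type=summit, x=82, y=393, h=764];
  L1 [type=low, x=453, y=137, h=428];
  L2 [type=low, x=206, y=399, h=476];
  K1 [type=saddle, x=343, y=353, h=649];
  K2 [type=saddle, x=162, y=335, h=613];
  K3 [type=saddle, x=338, y=498, h=541];
  K1 -- S1;
  K1 -- S2;
  K1 -- L1;
  K1 -- L2;
  K2 -- S1;
  K2 -- S3;
  K2 -- L2;
  K3 -- S2;
  K3 -- S3;
  K3 -- L2;
}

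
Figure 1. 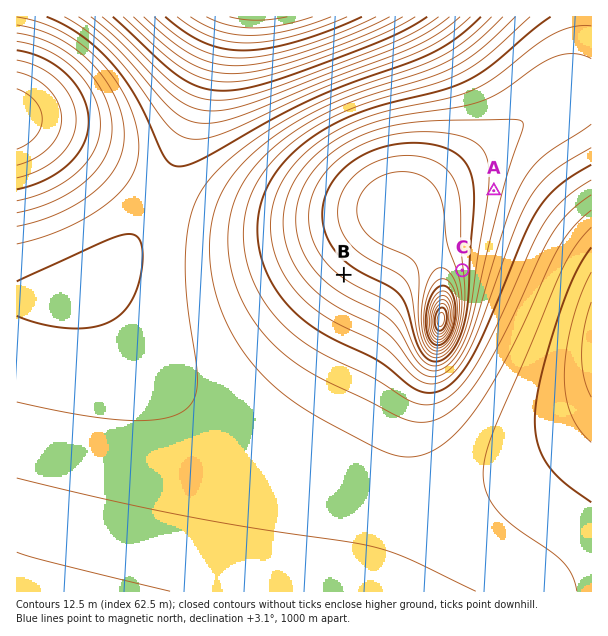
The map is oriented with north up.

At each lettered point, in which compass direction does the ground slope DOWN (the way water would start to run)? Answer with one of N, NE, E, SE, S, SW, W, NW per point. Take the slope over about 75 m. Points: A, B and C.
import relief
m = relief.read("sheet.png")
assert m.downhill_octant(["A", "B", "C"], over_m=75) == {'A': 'E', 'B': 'SW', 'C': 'E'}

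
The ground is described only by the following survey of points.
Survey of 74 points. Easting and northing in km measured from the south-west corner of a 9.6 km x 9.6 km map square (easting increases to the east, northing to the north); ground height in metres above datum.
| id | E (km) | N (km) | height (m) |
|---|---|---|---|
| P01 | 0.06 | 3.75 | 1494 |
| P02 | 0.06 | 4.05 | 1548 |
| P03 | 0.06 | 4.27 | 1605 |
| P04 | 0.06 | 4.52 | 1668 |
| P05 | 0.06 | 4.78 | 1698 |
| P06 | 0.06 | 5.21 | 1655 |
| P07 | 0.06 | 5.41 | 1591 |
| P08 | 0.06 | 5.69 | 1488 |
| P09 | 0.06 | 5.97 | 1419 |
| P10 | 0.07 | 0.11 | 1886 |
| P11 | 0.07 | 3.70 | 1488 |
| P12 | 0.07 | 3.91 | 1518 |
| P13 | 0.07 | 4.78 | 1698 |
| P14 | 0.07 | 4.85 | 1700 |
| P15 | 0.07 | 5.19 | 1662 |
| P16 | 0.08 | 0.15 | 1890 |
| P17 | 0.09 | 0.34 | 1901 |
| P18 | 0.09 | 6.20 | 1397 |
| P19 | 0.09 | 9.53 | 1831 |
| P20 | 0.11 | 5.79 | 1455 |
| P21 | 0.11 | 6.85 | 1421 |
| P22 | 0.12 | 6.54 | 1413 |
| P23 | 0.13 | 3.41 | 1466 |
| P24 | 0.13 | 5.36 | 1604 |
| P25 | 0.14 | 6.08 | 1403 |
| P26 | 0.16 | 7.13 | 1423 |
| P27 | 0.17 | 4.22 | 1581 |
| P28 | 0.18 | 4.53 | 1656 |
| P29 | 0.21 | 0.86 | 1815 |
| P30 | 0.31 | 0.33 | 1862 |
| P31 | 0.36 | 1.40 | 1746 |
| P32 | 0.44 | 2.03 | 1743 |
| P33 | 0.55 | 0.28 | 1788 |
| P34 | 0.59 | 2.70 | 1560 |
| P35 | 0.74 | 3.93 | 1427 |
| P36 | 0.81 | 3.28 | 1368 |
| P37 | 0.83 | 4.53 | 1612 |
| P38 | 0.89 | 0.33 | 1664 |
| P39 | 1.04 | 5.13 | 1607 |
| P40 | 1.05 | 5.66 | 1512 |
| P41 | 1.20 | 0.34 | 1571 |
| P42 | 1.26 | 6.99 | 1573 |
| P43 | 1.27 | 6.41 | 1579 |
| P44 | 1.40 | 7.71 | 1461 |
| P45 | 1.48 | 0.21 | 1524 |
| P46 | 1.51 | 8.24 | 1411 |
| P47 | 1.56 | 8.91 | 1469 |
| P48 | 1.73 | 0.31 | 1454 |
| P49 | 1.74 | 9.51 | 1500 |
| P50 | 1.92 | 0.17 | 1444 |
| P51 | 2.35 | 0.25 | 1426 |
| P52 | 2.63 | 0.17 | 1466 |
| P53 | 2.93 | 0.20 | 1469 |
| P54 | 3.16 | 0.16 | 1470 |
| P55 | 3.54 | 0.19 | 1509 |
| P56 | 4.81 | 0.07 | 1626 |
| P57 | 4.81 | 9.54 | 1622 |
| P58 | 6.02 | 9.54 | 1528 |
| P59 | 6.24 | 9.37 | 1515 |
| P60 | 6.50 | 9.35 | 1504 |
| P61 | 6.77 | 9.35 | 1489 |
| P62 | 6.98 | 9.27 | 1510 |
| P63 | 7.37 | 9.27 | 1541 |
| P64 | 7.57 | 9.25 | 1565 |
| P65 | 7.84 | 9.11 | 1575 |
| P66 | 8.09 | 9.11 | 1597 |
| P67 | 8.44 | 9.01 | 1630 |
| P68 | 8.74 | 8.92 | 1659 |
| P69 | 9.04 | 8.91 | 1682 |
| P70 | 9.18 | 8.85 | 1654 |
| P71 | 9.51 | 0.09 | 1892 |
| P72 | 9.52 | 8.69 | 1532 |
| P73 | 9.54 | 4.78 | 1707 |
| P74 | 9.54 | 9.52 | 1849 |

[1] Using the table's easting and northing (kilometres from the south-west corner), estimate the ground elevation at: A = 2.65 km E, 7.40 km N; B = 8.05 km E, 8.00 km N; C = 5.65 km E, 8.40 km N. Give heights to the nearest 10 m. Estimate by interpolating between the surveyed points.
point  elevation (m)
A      1600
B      1530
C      1550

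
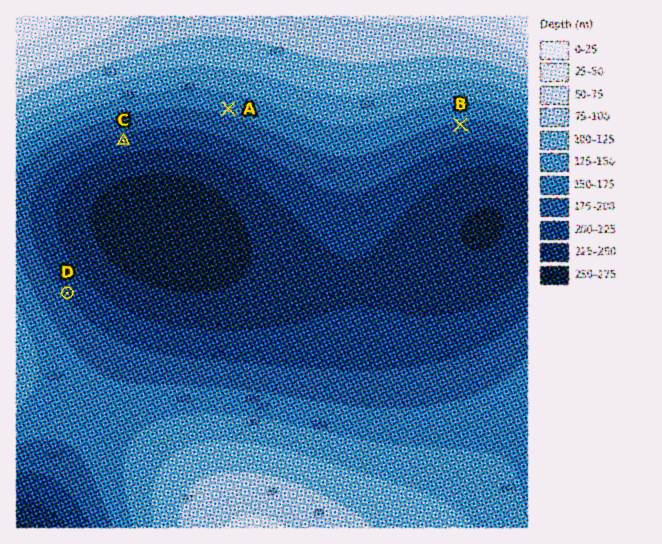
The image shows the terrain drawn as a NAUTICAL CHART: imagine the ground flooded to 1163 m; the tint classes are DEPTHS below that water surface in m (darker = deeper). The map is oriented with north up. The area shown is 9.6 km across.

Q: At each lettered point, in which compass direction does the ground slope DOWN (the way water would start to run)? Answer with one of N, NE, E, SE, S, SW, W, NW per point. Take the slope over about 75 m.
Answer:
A S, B S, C S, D NE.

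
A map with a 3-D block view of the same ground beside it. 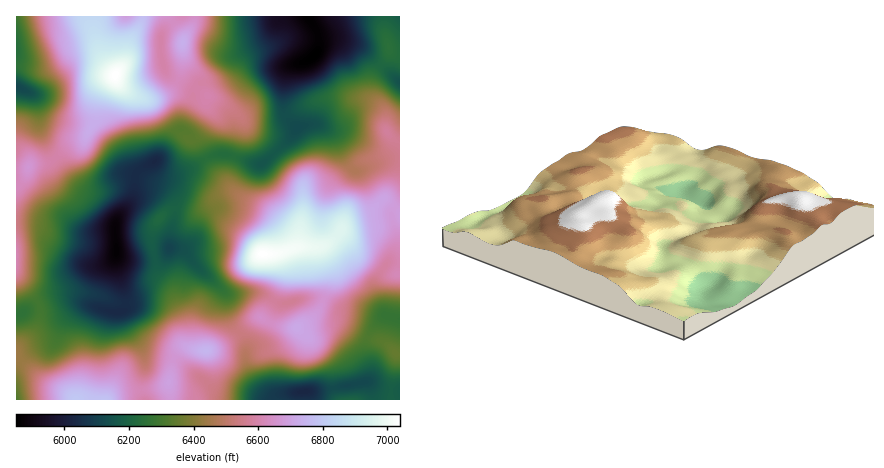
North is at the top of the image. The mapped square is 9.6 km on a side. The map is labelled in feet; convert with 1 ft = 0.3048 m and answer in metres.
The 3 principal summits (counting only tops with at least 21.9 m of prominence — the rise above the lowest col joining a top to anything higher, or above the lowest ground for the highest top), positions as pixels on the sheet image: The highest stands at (116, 76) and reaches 2146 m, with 363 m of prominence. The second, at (262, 254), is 2145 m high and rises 227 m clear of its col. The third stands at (206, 350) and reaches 2057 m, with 40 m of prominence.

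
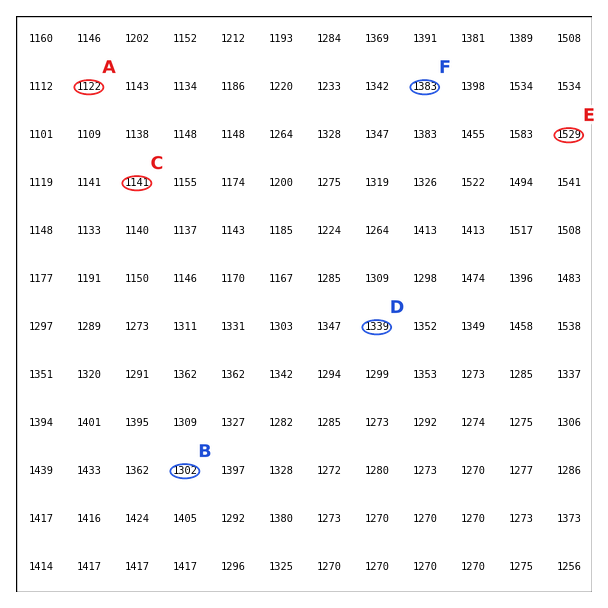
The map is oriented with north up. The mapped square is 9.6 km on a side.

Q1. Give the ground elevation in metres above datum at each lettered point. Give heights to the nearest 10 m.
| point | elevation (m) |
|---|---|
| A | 1120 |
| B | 1300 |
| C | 1140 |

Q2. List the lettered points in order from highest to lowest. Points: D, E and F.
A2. E F D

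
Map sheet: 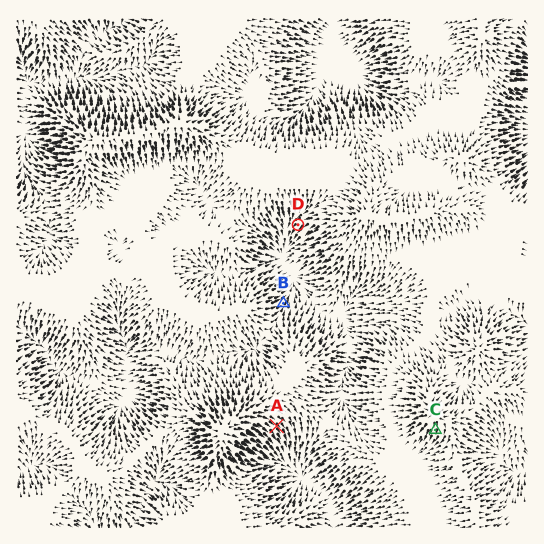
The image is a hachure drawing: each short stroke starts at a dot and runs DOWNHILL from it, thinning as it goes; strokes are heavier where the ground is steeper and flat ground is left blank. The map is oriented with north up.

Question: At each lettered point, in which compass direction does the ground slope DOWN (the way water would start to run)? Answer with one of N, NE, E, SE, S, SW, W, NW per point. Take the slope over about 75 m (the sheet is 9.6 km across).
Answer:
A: SE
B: NE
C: S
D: SW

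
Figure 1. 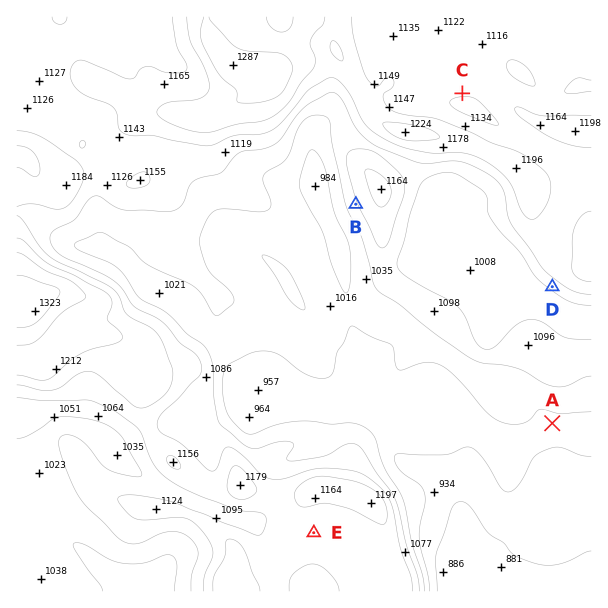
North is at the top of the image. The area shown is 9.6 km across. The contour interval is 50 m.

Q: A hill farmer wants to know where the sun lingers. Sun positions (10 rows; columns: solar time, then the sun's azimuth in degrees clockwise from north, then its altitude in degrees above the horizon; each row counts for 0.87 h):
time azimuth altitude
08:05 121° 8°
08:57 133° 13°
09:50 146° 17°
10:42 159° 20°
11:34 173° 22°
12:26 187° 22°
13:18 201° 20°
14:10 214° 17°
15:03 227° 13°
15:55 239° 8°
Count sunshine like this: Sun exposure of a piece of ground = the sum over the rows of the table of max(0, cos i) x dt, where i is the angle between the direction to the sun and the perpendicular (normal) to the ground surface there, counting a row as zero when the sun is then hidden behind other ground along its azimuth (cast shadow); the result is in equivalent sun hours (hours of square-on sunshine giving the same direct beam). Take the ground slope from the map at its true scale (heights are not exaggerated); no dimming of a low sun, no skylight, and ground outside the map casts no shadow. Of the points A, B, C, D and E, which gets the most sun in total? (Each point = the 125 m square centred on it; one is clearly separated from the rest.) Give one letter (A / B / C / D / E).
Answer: D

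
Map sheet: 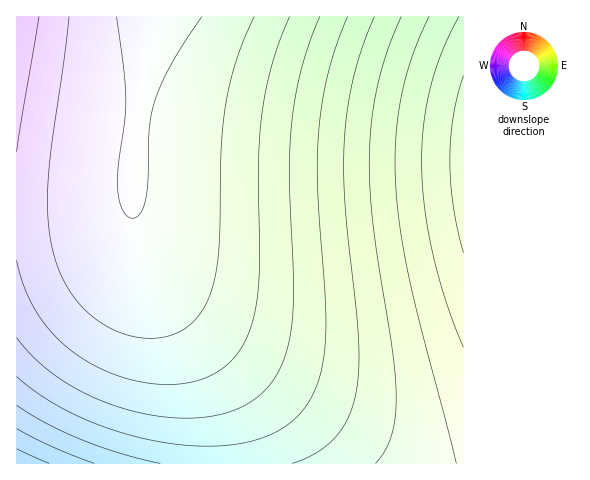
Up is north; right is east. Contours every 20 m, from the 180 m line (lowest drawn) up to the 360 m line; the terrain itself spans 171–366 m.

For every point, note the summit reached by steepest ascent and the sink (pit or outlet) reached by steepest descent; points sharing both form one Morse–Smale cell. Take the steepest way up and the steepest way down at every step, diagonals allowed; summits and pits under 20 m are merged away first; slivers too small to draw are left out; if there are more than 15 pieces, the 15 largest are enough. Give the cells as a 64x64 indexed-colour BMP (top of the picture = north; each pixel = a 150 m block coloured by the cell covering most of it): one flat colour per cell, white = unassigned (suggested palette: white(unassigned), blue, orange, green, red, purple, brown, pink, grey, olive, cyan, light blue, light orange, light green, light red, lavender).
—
<image width="64" height="64" href="data:image/bmp;base64,Qk12CAAAAAAAAHYAAAAoAAAAQAAAAEAAAAABAAQAAAAAAAAIAAATCwAAEwsAABAAAAAAAAAA////ALR3HwAOf/8ALKAsACgn1gC9Z5QAS1aMAMJ34wB/f38AIr28AM++FwDox64AeLv/AIrfmACWmP8A1bDFACIiIiIiIiIiIiIiIiIiIhERERERERERERERERERERERIiIiIiIiIiIiIiIiIiIiEREREREREREREREREREREREiIiIiIiIiIiIiIiIiIiIRERERERERERERERERERERESIiIiIiIiIiIiIiIiIiIRERERERERERERERERERERERIiIiIiIiIiIiIiIiIiIhEREREREREREREREREREREREiIiIiIiIiIiIiIiIiIiERERERERERERERERERERERESIiIiIiIiIiIiIiIiIiIRERERERERERERERERERERERIiIiIiIiIiIiIiIiIiIhEREREREREREREREREREREREiIiIiIiIiIiIiIiIiIiERERERERERERERERERERERESIiIiIiIiIiIiIiIiIiERERERERERERERERERERERERIiIiIiIiIiIiIiIiIiIREREREREREREREREREREREREiIiIiIiIiIiIiIiIiIhERERERERERERERERERERERESIiIiIiIiIiIiIiIiIhERERERERERERERERERERERERIiIiIiIiIiIiIiIiIiEREREREREREREREREREREREREiIiIiIiIiIiIiIiIiERERERERERERERERERERERERESIiIiIiIiIiIiIiIiIRERERERERERERERERERERERERIiIiIiIiIiIiIiIiIREREREREREREREREREREREREREiIiIiIiIiIiIiIiIhERERERERERERERERERERERERESIiIiIiIiIiIiIiIhERERERERERERERERERERERERERIiIiIiIiIiIiIiIiEREREREREREREREREREREREREREiIiIiIiIiIiIiIiERERERERERERERERERERERERERESIiIiIiIiIiIiIiERERERERERERERERERERERERERERIiIiIiIiIiIiIiIREREREREREREREREREREREREREREiIiIiIiIiIiIiIRERERERERERERERERERERERERERESIiIiIiIiIiIiIhERERERERERERERERERERERERERERIiIiIiIiIiIiIhEREREREREREREREREREREREREREREiIiIiIiIiIiIhERERERERERERERERERERERERERERESIiIiIiIiIiIiERERERERERERERERERERERERERERERIiIiIiIiIiIiEREREREREREREREREREREREREREREREiIiIiIiIiIiIRERERERERERERERERERERERERERERESIiIiIiIiIiIhERERERERERERERERERERERERERERERIiIiIiIiIiIhEREREREREREREREREREREREREREREREiIiIiIiIiIiERERERERERERERERERERERERERERERESIiIiIiIiIiIRERERERERERERERERERERERERERERERIiIiIiIiIiIhEREREREREREREREREREREREREREREREiIiIiIiIiIiERERERERERERERERERERERERERERERETMzMyIiIiIiIRERERERERERERERERERERERERERERERMzMzMzMzMzIhEREREREREREREREREREREREREREREREzMzMzMzMzMzERERERERERERERERERERERERERERERETMzMzMzMzMzMRERERERERERERERERERERERERERERERMzMzMzMzMzMxEREREREREREREREREREREREREREREREzMzMzMzMzMzERERERERERERERERERERERERERERERETMzMzMzMzMzMRERERERERERERERERERERERERERERERMzMzMzMzMzMxEREREREREREREREREREREREREREREREzMzMzMzMzMzERERERERERERERERERERERERERERERETMzMzMzMzMzMRERERERERERERERERERERERERERERERMzMzMzMzMzMxEREREREREREREREREREREREREREREREzMzMzMzMzMzERERERERERERERERERERERERERERERETMzMzMzMzMzMRERERERERERERERERERERERERERERERMzMzMzMzMzMxEREREREREREREREREREREREREREREREzMzMzMzMzMzERERERERERERERERERERERERERERERETMzMzMzMzMzMxERERERERERERERERERERERERERERERMzMzMzMzMzMzEREREREREREREREREREREREREREREREzMzMzMzMzMzMRERERERERERERERERERERERERERERETMzMzMzMzMzMxERERERERERERERERERERERERERERERMzMzMzMzMzMzEREREREREREREREREREREREREREREREzMzMzMzMzMzMRERERERERERERERERERERERERERERETMzMzMzMzMzMzERERERERERERERERERERERERERERERMzMzMzMzMzMzMREREREREREREREREREREREREREREREzMzMzMzMzMzMxERERERERERERERERERERERERERERETMzMzMzMzMzMzERERERERERERERERERERERERERERERMzMzMzMzMzMzMREREREREREREREREREREREREREREREzMzMzMzMzMzMzERERERERERERERERERERERERERERETMzMzMzMzMzMzMRERERERERERERERERERERERERERER"/>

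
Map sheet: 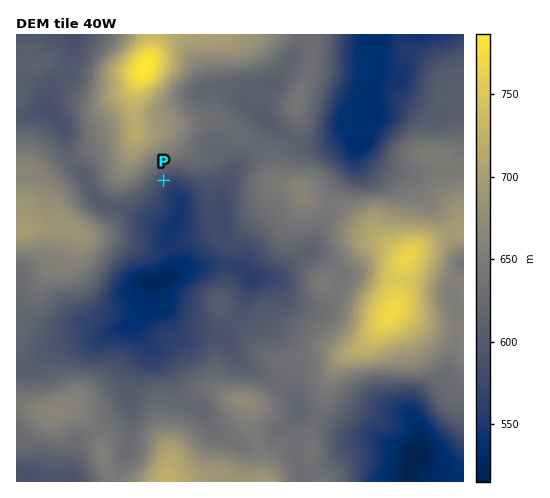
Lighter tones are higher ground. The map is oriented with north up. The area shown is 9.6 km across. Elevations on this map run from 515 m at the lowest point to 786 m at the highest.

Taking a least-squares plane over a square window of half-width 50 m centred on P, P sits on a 7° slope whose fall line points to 137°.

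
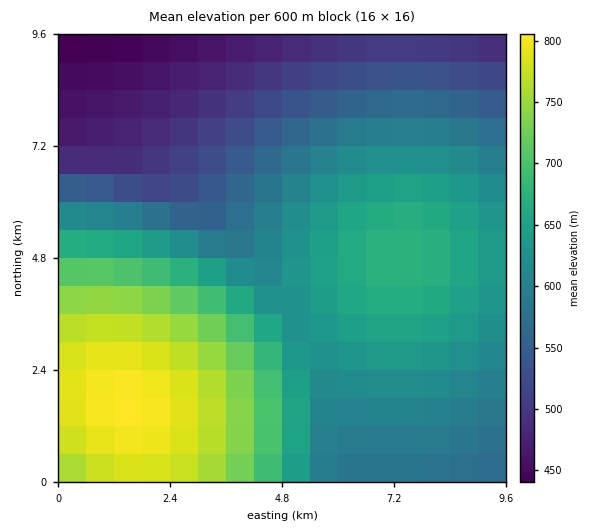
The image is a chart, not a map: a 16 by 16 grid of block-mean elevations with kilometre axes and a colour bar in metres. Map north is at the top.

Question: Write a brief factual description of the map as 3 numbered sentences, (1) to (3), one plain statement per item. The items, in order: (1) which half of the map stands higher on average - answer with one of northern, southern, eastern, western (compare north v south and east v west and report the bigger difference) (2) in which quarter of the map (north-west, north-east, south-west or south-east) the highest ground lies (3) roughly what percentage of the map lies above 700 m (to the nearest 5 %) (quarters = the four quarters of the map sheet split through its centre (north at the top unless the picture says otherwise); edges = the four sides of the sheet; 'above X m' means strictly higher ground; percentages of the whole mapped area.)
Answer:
(1) Taken as a whole, the southern half is higher than the northern.
(2) Look to the south-west quarter for the highest ground.
(3) Ground above 700 m makes up about 20 % of the sheet.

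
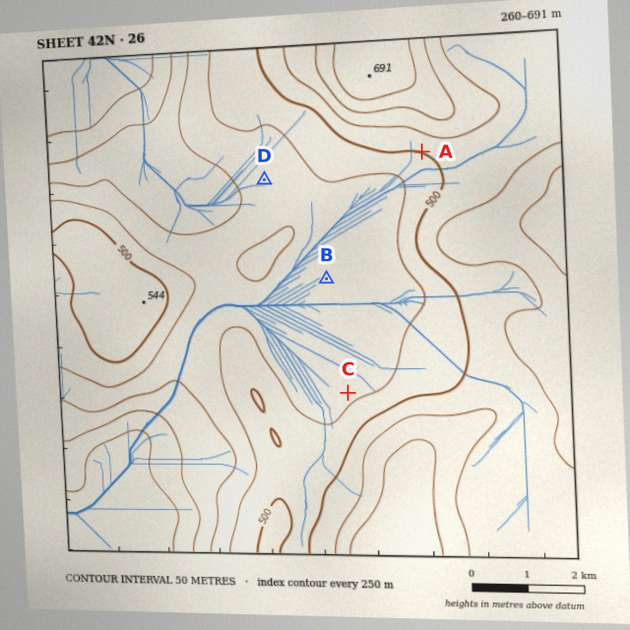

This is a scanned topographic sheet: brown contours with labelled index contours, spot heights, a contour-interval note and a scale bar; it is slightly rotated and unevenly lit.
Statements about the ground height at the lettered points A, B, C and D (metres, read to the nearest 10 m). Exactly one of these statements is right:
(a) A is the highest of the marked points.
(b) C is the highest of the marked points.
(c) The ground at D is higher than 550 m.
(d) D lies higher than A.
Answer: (a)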